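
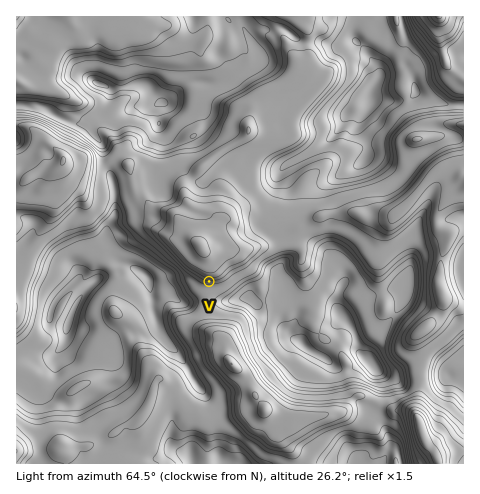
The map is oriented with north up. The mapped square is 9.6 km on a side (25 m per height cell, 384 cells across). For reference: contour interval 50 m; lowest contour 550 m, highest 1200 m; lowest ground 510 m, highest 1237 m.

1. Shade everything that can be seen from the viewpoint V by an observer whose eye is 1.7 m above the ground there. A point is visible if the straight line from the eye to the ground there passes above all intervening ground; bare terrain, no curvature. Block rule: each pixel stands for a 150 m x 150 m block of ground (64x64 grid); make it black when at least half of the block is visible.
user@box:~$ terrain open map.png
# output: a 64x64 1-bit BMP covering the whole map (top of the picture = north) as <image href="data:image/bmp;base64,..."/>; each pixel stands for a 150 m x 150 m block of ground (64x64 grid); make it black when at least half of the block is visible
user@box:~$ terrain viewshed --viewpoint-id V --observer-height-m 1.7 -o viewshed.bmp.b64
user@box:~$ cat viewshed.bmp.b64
<image width="64" height="64" href="data:image/bmp;base64,Qk0+AgAAAAAAAD4AAAAoAAAAQAAAAEAAAAABAAEAAAAAAAACAAATCwAAEwsAAAIAAAAAAAAA////AAAAAADAAGAAAAAAcOGAAAAAAADg4aAwAAAAAMD38DgAAAAAwP/+GAAAAAHA//8YAAAAAcD//4gAAAABwP///AAB+AfA8f+8AAf/D8D44BwAD/+fwPzwGgAD///A//AeAAA//8D/+B4AAH/PwP/4PgAAfw/A/nw4AAD+D8D8PDgAAf4PAPw8YAAB/h8A/DzgAAB+f4D4HeACAH5/gPAB4P8B4P/g8APx/6vg/+D4A+P//+D58PoH4H8f4fj4/g/AOA/x+Pj/D8B4A/H/+P4AAHwAAHD48AAAAAAAAHDgAAAAAAAAOIAAAAAAAAAIAAAAAAAAAAAAAAAAAAAAAAAAAAAAAAAAAAAAAAAAAAAAAAAAAAAAAAAAAAAAAAAAAAAAAAAAAAAAAAAAAAAAAAAAAAAAAAAAAAAAAAAAAAAAAAAAAAAAAAAAAAAAAAAAAAAAAAAAAAAAAAAAAAAAAAAAAAAAAAAAAAAAAAAAAAAAAAAAAAAAAAAAAAAAAAAAAAAAAAAAAAAAAAAAAAAAAAAAAAAAAAAAAAAAAAAAAAAAAAAAAAAAAAAAAAAAAAAAAAAAAAAAAAAAAAAAAAAAAAAAAAAAAAAAAAAAAAAAAAAAAAAAAAAAAAAAAAAAAAAAAAAAAAAAAAAAAAAAAAAAAAAAAAAAAAAAAAAAAAAAAAAAAAAAAAAAAA=="/>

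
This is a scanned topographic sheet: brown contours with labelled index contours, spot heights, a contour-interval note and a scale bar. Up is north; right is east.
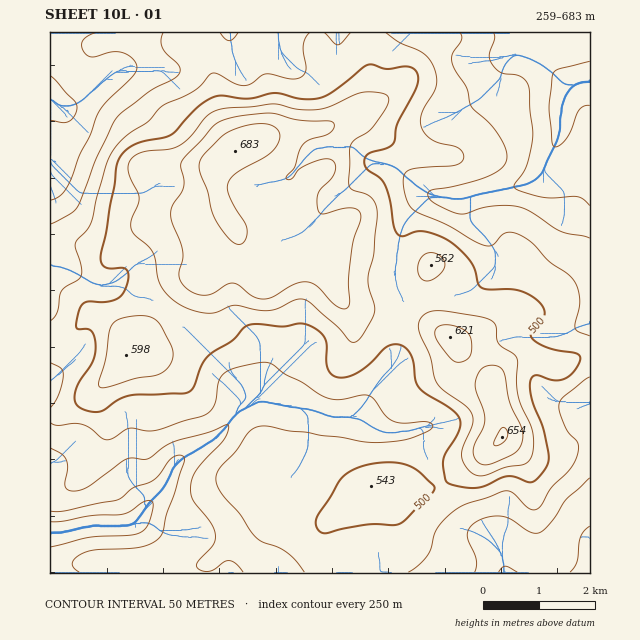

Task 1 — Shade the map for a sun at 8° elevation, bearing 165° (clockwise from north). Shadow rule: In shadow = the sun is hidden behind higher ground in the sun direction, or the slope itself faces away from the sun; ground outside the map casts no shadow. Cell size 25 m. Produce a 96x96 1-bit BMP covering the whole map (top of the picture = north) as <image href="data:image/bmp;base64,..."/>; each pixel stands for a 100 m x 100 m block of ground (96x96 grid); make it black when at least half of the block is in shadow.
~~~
<image width="96" height="96" href="data:image/bmp;base64,Qk2+BAAAAAAAAD4AAAAoAAAAYAAAAGAAAAABAAEAAAAAAIAEAAATCwAAEwsAAAIAAAAAAAAA////AAAAAAAAAAAAAAAAAAAAAAAAAAAAAAAAAAAAAAAAAAAAAAAAAAAAAADwAAAAAAAAAAAAAAD//8AAAAAAAAAAAAD//8AAAAAAAAAAAAD//8AAAAAAAAAAAAB//8AAAAAAAAAAAAAH/8AAAAAAAAAAAAAAAYAAAAAAAAAAAAAAAAAAAAAAAAAAAAAAAAAAAAAAAAAAAAAAAAAAAAAAAAAAAAAAAAAAAAAAAAAAAAAAAAAAAAAAAAAAAAAAAAAAAAAAAAAAAAAAAAAAAAAAAAAAAAAAAAAAAAAAAAAAAAAAAADgAAAB4AAAAAAAAAD8AAAD/AAAAAAAAAB+AAAB/gAAAAAAAAA/AAAB/AAAAAAAAAAPgAAA+AHgAAAAAAADgAAAAAP4AAAAAAAAAAAAAAP8AAAAAAAAEAAAAAH8AAAAAAAAHAAAAAD4AAAAAAAAHAAAAAAwAAAAAAAACAAAAAAAAAAAAAAAAAAAAAAAAAAAAAAAAAAAAAAAAAAAAAAAAAAAAAAAAAAAAAAAAAAAAAAAAAAEAAAAAAAAAAAAAAAOAAAAAAAAAAAAAAAHAAAAAAAAAAAAAAAHgAAAAAAAAAAAAAADgAAAAAAAAAAAAAAAAAAAAAAAAAAAACAAAAAAAAAAAAAAAHgAAAAAAAAAAAAAAHwAAAAAAAAAAAAAAB4AAAAAAAAAAAAAAAAAAAAAAAAAAAcAAAAAHwAAAAAAAB/gAAAAHwAAAAAAAB/wAAAAHwAAAAAAAB/wAAAAHgAAAAAAAB/gAAAAHAAAAAAAAAeAAAAAEAAAAAAAAAAAAAAAAAAAAAAAAAAAAAAAAAAAAAAAAAAAAAAAAAAAAAAAAAAAAAAAAAAAAAAAAAAAAAAAAAAAAAAAAAAAAAAAAAAAAAAAAAAAAAAAAAAAAAAAAAAAAAAAAAAAAAAAAAAAAAAAAAAAAAAAAAAAAAAAAAAAAAAAAB8AAAAAAAAAAAAAAB8AAAAAAAAAAAAAAD8AAABwAAAAAAAAAH+AAABwAAAAAAAAAH/AAABwAAAAAAAYAH9/4ABgAAAAAAAeAH4//AAAAAAAAAAPADgf/AAAAAAAAAAGAAAH/AAAAAAAAAAAAAAAAAAAAAAAAAAAAAAAAAAAAAAAAAAAAAAAAAAAAAAAAAAAAAAAAAAAcAAAAAAAAAAAAAAAfwAAAAAAAAAAAAAA///4AAAAAAAAAAAA///8AAAAAAAAAAAA///8AAAAAAAAAAAA////AAAAAAAAAAAAf///4AAAAAAAAAAAf////gAAAAAAAAAAf/////+AAAAAAAAAf//////gAAAAAAAAf//////wAAAAAAAAf//////4AAAAAAAAf//////8AAAAAAAAf//////+AAAAAAAAf//////+AAAAAAAAP//////+AAAAAAAAP4/////+AAAAAAAAHgf////8AAAAAAAAAAP///wYAwAAAAAAAAD///AAAwAAAAAAAAAf/8AAAAAAAAAAAAAP/AAAAAAAAAAAAAAP+AAAAAAAAAAAAAAH4AAAAAAAAAA="/>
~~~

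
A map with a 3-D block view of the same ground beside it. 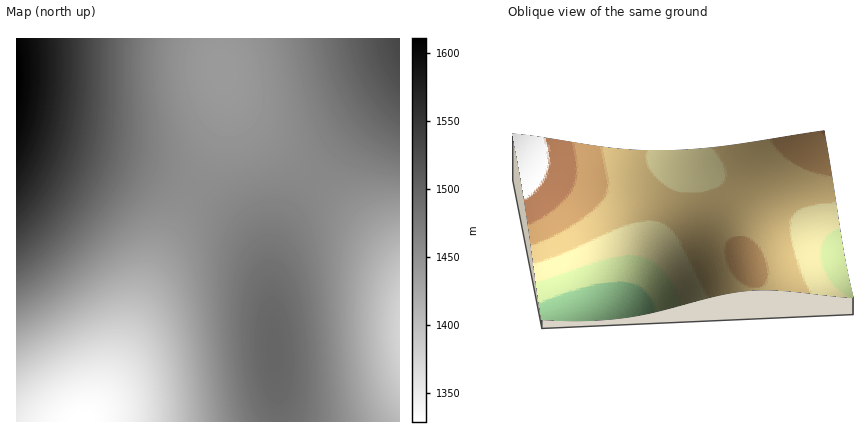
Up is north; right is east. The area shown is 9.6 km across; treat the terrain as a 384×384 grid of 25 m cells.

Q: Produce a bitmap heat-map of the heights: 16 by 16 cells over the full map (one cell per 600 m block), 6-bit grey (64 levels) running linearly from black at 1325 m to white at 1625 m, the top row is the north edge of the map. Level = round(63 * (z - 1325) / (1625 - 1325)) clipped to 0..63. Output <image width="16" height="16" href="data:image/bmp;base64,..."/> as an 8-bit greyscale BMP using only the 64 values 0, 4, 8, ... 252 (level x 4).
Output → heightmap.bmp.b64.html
<image width="16" height="16" href="data:image/bmp;base64,Qk02BQAAAAAAADYEAAAoAAAAEAAAABAAAAABAAgAAAAAAAABAAATCwAAEwsAAAABAAAAAAAAAAAAAAEBAQACAgIAAwMDAAQEBAAFBQUABgYGAAcHBwAICAgACQkJAAoKCgALCwsADAwMAA0NDQAODg4ADw8PABAQEAAREREAEhISABMTEwAUFBQAFRUVABYWFgAXFxcAGBgYABkZGQAaGhoAGxsbABwcHAAdHR0AHh4eAB8fHwAgICAAISEhACIiIgAjIyMAJCQkACUlJQAmJiYAJycnACgoKAApKSkAKioqACsrKwAsLCwALS0tAC4uLgAvLy8AMDAwADExMQAyMjIAMzMzADQ0NAA1NTUANjY2ADc3NwA4ODgAOTk5ADo6OgA7OzsAPDw8AD09PQA+Pj4APz8/AEBAQABBQUEAQkJCAENDQwBEREQARUVFAEZGRgBHR0cASEhIAElJSQBKSkoAS0tLAExMTABNTU0ATk5OAE9PTwBQUFAAUVFRAFJSUgBTU1MAVFRUAFVVVQBWVlYAV1dXAFhYWABZWVkAWlpaAFtbWwBcXFwAXV1dAF5eXgBfX18AYGBgAGFhYQBiYmIAY2NjAGRkZABlZWUAZmZmAGdnZwBoaGgAaWlpAGpqagBra2sAbGxsAG1tbQBubm4Ab29vAHBwcABxcXEAcnJyAHNzcwB0dHQAdXV1AHZ2dgB3d3cAeHh4AHl5eQB6enoAe3t7AHx8fAB9fX0Afn5+AH9/fwCAgIAAgYGBAIKCggCDg4MAhISEAIWFhQCGhoYAh4eHAIiIiACJiYkAioqKAIuLiwCMjIwAjY2NAI6OjgCPj48AkJCQAJGRkQCSkpIAk5OTAJSUlACVlZUAlpaWAJeXlwCYmJgAmZmZAJqamgCbm5sAnJycAJ2dnQCenp4An5+fAKCgoAChoaEAoqKiAKOjowCkpKQApaWlAKampgCnp6cAqKioAKmpqQCqqqoAq6urAKysrACtra0Arq6uAK+vrwCwsLAAsbGxALKysgCzs7MAtLS0ALW1tQC2trYAt7e3ALi4uAC5ubkAurq6ALu7uwC8vLwAvb29AL6+vgC/v78AwMDAAMHBwQDCwsIAw8PDAMTExADFxcUAxsbGAMfHxwDIyMgAycnJAMrKygDLy8sAzMzMAM3NzQDOzs4Az8/PANDQ0ADR0dEA0tLSANPT0wDU1NQA1dXVANbW1gDX19cA2NjYANnZ2QDa2toA29vbANzc3ADd3d0A3t7eAN/f3wDg4OAA4eHhAOLi4gDj4+MA5OTkAOXl5QDm5uYA5+fnAOjo6ADp6ekA6urqAOvr6wDs7OwA7e3tAO7u7gDv7+8A8PDwAPHx8QDy8vIA8/PzAPT09AD19fUA9vb2APf39wD4+PgA+fn5APr6+gD7+/sA/Pz8AP39/QD+/v4A////ABQMBAgQHDRQaICMjIBsWEggFBAMFCA4VGyEkIyAbFQ8NCgcGBwoPFhwhJCMgGhQOEw8MCgoMERcdIiQjHxoTDRkVEg8ODxMYHSIkIx8ZEw0fGxcUEhIVGR4hIyIeGRQPJSEcGRYVFxodICIhHhoVESolIR0aGBkbHR8gHx0aFxMuKiUgHRsaGx0eHx4dGxkXMi0oIyAdHBscHR0dHBwbGjUwKyYhHhwbGxscHBwdHR43Mi0nIx8cGxoaGxwdHiAhOTMuKCMfHBoZGRocHiAiJDo0LigjHhsZGRkaHB4hJCc6NS8pIx4bGRgZGhwfIyYpOjUvKSMeGxkZGRsdICMnKg="/>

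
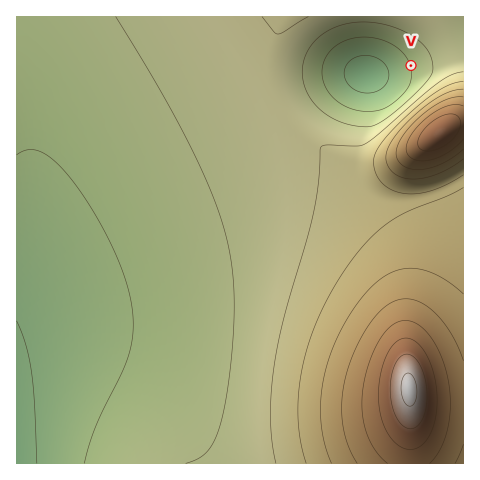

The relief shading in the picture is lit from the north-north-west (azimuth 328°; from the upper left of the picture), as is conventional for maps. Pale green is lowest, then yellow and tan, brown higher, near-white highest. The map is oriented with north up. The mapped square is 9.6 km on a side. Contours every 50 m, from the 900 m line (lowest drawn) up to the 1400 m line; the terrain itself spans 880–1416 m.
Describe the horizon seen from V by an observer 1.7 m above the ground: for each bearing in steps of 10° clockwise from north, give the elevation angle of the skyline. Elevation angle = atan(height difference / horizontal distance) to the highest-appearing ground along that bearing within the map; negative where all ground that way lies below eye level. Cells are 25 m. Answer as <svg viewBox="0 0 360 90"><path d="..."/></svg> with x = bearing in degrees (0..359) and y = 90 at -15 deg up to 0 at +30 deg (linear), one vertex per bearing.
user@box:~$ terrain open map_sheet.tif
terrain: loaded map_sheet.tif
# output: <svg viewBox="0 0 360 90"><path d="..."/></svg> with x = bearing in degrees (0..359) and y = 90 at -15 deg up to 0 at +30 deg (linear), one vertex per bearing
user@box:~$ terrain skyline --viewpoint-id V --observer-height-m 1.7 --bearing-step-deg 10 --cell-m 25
<svg viewBox="0 0 360 90"><path d="M0 51l10 0 10-1 10 0 10-1 10 0 10-1 10 0 10 0 10 0 10 1 10-5 10-5 10-5 10-3 10-2 10 1 10 3 10 4 10 7 10 6 10 4 10 1 10 1 10 0 10 0 10 1 10 0 10-1 10 0 10-1 10 0 10 0 10-1 10-2 10-1"/></svg>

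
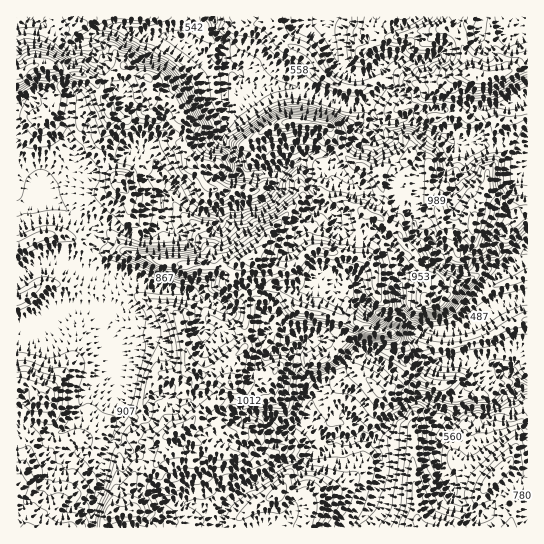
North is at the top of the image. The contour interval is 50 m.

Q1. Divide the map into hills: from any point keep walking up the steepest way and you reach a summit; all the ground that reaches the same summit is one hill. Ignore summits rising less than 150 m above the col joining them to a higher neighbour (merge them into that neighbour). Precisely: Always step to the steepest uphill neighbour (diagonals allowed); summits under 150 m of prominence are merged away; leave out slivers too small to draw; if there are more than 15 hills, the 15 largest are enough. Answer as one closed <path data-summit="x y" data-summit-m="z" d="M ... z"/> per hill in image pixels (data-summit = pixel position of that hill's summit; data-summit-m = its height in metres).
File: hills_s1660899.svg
<path data-summit="254 259" data-summit-m="1396" d="M375 117l-2 8 3 6-5 8-9 5-12 0-17 12-7 0-9-4-8 0-6 3-6 6-17 9-3 16-8 10-11 7-31 6-8 4-16 2-16-10-17-18-7 8 0 23-14 18-7 1-9-2-34-18-8 3-9-1-29-18-26 3-9 4-2 2 0 215 17-1 17 11 12-3 15-14 10-28 19-14 9-11 2 9-1 19 7 24-11 21 29 20 6 16 16 23 7 4 31 6 19 18 1 3 134 0 17-25 11-33-2-13-8-18 14-12 6-10 8-4 14-14 8-2-21-22-17-12-12-6-24-20-14-1-9 4-17-1-14 12-6-4-2-14-12-34 12-12 11 4 13-3 11-15 8 3 5 5 14-5 4 1 6 8 2 13 17 15 15 6 12 1 12 12 33-1 14-4 5 30 6 2-33 2-5 5-8 27 0 6 5 4 21 8 16-4 18 1 8-3 10-10 12-7 8-1 1-240-18-6-8 0-7 4-12 0-8-2-18 1-8-7-43-18-15 4z"/><path data-summit="18 74" data-summit-m="1326" d="M30 16l-4 5-10 4 1 184 10-5 22-3-1-12 15-8 11-9 15 0 16-9 14-4 15-10 9 0 4 3 9 10 12 23 19 20 16 10 16-2 8-4 31-6 11-7 8-10 3-8-1-9-16 6-24-2-3-15-15-20 7-19 0-12-4-18 1-26-3-4-17-4-24-16-38-4-22-8-19 0-12 8-20 8-23-16-14-7z"/><path data-summit="423 527" data-summit-m="916" d="M527 387l-8 1-12 7-10 10-8 3-18-1-16 4-13-4-17-10-7 0-8 6-9 10-8 4-6 10-14 12 8 18 2 13-11 33-16 24 171 1z"/><path data-summit="474 75" data-summit-m="1146" d="M527 16l-110 0-3 4-15 5-12 0-10-9-5 17-3 4-8 4 8 5 10 16-2 7 4 4 3 13-7 9-16 8 5 2 11 14 14 4 15-4 43 18 8 7 18-1 8 2 12 0 7-4 8 0 17 6z"/><path data-summit="29 527" data-summit-m="1211" d="M115 365l-9 11-19 14-10 28-15 14-12 3-17-11-14 0-3 2 1 102 75-1 0-17 3-5 0-8 8-19 2-25 18-36-7-24 1-19z"/><path data-summit="290 122" data-summit-m="1132" d="M227 65l-3 6 0 18 4 18 0 12-7 19 15 20 3 5 0 10 3 2 29-2 26-12 12-9 24 4 17-12 12 0 13-9 0-17-4-8-8-6-18 0-47-17-40-2-15-8-8-9z"/><path data-summit="369 329" data-summit-m="1330" d="M325 273l-5 2-9 13-13 3-11-4-12 12 12 34 1 12 5 6 2 0 14-12 17 1 9-4 14 1 24 20 12 6 17 12 24 24 3-1 8-32 5-5 33-2-6-2-6-30-13 4-33 1-12-12-12-1-15-6-17-15-2-13-6-8-4-1-14 5z"/><path data-summit="121 178" data-summit-m="1076" d="M143 149l-13 2-11 8-14 4-16 9-15 0-11 9-15 8 1 12 33 18 9 1 8-3 34 18 9 2 7-1 14-18 0-23 6-9-9-13-4-11z"/><path data-summit="111 511" data-summit-m="1248" d="M113 439l-8 14-2 25-8 19 0 8-3 5 1 18 127-1 0-2-19-18-31-6-7-4-16-23-6-16z"/>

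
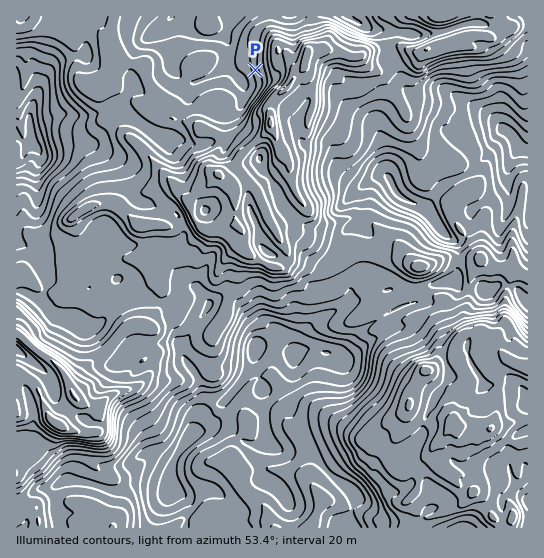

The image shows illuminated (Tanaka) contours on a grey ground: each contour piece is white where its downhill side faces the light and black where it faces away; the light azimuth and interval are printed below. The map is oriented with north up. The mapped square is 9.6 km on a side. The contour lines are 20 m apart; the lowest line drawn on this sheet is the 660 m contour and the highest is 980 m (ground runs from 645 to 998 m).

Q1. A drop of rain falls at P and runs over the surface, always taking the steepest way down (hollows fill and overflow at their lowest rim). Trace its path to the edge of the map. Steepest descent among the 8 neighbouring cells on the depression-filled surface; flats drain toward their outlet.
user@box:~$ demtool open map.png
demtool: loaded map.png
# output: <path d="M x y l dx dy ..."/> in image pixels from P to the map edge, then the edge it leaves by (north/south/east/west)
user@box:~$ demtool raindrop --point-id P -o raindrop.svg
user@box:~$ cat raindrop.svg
<path d="M255 70l-6 0-7 7 0 1-4 0-11-11 0-37 2-1 0-7 2-5"/>
exit: north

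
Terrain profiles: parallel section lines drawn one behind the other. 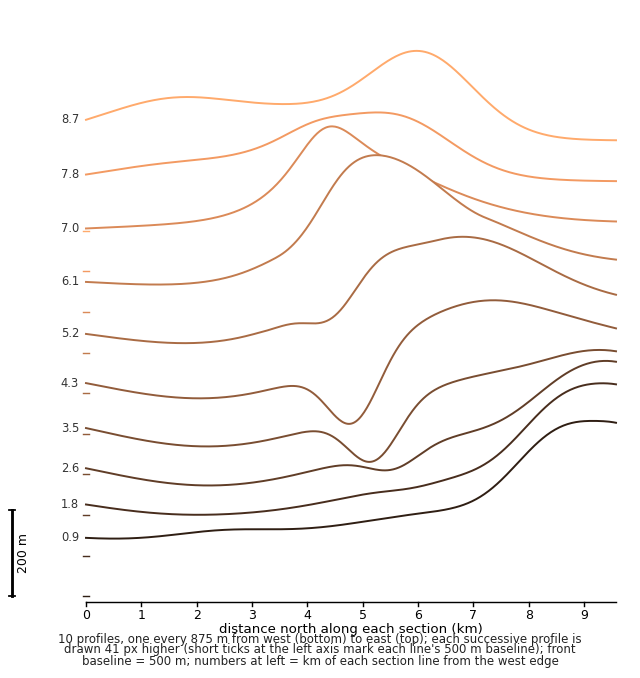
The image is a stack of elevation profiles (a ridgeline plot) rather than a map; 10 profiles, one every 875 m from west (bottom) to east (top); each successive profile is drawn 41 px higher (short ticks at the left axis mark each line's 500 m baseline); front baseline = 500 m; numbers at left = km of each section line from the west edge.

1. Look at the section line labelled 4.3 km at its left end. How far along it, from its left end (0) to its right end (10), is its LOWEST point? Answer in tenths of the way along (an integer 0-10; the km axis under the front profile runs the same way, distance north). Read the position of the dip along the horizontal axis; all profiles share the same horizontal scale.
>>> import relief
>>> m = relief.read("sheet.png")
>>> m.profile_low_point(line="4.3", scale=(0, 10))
5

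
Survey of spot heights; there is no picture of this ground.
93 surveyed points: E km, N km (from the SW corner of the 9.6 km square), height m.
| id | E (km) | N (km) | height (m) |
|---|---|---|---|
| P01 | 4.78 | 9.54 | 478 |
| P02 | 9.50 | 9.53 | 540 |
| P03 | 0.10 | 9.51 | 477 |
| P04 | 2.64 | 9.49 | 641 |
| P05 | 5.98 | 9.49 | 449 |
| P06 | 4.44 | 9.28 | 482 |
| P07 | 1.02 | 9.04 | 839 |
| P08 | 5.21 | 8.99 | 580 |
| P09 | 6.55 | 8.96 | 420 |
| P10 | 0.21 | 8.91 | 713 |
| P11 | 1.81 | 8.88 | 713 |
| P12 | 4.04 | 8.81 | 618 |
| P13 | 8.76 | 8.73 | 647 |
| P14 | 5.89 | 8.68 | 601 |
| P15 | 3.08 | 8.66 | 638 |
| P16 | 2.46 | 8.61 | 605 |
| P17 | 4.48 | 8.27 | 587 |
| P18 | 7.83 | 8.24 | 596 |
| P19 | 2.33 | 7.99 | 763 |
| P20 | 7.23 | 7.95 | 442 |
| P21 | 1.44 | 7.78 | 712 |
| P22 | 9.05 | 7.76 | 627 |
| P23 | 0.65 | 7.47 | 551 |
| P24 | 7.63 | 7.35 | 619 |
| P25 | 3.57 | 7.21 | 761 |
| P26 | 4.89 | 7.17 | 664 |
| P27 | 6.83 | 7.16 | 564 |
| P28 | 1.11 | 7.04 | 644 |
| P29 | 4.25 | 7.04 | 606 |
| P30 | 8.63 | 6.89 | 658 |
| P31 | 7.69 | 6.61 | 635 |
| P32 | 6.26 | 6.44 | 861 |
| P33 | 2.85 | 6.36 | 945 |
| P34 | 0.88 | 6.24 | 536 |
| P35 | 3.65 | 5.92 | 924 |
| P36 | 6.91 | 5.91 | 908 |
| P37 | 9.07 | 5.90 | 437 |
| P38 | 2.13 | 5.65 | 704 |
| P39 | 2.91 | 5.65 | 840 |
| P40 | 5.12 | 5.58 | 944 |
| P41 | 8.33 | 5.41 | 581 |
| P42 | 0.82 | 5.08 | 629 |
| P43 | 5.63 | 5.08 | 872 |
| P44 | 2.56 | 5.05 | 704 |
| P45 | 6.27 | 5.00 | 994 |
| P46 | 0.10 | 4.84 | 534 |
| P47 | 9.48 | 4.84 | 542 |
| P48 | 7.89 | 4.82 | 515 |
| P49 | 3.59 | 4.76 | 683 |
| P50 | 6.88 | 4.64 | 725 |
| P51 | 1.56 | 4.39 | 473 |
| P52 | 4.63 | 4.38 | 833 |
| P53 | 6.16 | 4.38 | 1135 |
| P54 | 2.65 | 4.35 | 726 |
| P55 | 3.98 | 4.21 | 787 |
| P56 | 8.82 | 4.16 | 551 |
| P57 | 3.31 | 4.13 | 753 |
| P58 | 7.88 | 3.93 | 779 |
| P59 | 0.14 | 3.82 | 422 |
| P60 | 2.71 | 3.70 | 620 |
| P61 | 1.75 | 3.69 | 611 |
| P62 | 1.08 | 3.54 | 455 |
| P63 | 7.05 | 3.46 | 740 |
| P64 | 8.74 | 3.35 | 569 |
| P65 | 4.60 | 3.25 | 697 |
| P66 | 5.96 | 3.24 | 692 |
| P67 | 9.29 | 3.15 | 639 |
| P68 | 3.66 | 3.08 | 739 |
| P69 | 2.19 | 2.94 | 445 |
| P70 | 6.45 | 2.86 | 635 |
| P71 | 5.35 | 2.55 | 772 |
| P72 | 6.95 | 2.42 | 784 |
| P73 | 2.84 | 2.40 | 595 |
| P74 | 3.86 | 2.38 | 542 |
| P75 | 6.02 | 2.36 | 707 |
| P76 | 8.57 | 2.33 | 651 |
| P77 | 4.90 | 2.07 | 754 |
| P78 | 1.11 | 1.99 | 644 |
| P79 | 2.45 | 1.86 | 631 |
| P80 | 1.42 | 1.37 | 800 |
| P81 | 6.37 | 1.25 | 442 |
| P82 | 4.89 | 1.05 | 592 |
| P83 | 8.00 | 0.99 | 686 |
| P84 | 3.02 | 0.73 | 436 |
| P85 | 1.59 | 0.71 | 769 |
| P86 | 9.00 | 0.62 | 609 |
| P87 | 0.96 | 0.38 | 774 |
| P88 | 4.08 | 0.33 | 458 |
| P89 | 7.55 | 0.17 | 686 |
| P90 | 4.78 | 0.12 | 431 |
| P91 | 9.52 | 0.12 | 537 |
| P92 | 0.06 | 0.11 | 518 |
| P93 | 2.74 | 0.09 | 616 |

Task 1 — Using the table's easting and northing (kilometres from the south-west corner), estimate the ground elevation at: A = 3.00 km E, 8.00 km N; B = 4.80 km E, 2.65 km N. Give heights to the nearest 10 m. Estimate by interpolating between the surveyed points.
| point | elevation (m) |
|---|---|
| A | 680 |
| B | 740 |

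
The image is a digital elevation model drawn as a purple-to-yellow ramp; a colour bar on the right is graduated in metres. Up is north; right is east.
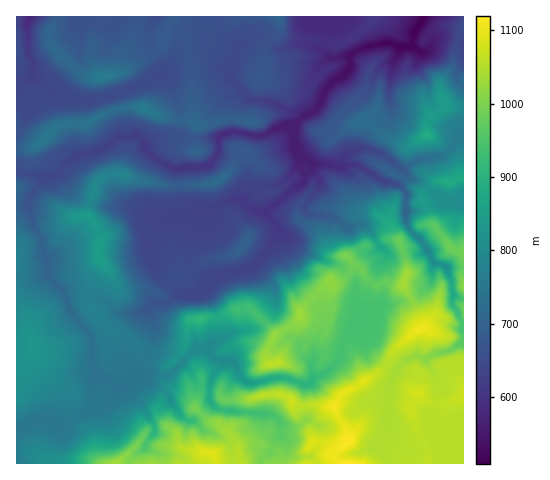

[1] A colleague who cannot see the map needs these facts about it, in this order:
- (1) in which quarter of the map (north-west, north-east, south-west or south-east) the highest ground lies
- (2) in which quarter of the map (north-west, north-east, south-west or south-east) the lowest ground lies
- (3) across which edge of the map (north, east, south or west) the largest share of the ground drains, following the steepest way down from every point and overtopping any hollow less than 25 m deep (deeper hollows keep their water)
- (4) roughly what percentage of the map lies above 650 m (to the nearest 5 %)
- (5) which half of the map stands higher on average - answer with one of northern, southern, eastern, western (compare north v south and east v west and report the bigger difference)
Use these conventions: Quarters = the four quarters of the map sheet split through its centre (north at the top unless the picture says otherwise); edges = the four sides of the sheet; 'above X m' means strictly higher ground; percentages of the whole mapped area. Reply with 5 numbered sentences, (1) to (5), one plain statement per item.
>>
(1) Look to the south-east quarter for the highest ground.
(2) The lowest point lies in the north-east quarter of the map.
(3) Most of the ground drains across the northern edge.
(4) About 80 % of the map lies above 650 m.
(5) On average the southern half of the map is the higher ground.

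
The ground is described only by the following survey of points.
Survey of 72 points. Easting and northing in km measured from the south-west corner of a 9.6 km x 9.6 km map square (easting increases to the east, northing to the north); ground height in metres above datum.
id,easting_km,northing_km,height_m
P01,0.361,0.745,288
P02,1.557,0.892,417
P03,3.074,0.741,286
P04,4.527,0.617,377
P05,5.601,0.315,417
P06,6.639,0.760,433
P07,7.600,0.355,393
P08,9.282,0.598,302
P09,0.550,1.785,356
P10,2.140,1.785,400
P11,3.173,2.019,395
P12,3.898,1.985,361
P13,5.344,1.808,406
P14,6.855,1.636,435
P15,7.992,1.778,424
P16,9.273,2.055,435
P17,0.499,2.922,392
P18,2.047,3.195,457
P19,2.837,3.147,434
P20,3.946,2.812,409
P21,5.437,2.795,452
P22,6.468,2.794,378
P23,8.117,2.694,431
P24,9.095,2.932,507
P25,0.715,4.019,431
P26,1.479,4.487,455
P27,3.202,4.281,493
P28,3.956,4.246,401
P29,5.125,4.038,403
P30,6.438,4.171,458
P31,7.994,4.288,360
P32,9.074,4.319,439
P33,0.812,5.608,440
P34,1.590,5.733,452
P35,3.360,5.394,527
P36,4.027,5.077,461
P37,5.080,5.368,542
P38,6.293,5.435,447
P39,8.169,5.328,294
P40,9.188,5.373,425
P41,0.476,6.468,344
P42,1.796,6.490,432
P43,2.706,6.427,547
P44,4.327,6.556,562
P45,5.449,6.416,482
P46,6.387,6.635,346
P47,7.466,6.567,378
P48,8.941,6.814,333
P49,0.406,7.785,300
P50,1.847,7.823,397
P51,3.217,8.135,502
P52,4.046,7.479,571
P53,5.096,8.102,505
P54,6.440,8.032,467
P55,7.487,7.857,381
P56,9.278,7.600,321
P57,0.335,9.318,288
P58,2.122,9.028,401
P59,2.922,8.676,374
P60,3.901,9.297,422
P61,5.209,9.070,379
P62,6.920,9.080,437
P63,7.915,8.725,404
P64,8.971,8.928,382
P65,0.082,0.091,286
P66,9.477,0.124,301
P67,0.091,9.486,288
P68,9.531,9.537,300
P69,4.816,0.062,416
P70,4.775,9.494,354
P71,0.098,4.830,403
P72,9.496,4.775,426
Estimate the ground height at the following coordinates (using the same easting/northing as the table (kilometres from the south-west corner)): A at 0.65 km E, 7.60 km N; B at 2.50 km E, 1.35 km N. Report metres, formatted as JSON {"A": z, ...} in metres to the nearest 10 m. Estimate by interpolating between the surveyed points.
{"A": 340, "B": 370}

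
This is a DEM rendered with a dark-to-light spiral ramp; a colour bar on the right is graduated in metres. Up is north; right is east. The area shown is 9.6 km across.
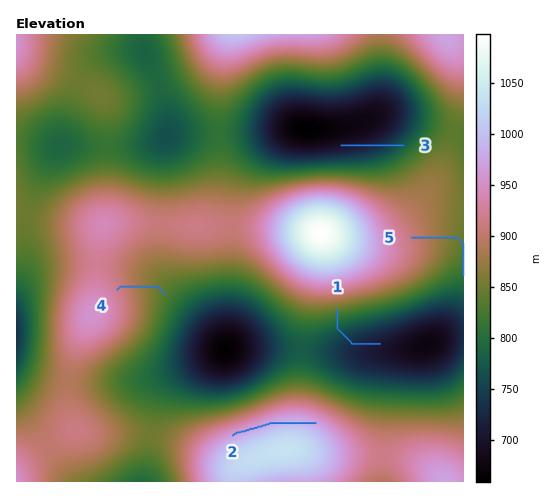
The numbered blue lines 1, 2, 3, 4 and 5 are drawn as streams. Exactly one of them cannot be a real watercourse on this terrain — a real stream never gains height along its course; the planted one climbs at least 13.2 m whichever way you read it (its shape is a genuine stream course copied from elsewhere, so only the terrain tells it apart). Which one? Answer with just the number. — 2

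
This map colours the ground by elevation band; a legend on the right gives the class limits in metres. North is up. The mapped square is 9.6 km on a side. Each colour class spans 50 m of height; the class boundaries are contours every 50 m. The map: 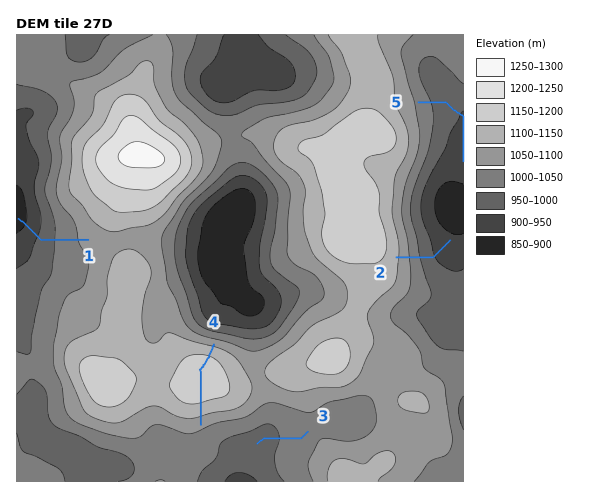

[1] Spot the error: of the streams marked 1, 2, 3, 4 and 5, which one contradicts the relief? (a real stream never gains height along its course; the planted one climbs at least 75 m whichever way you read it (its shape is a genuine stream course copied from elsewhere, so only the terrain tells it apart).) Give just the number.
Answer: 4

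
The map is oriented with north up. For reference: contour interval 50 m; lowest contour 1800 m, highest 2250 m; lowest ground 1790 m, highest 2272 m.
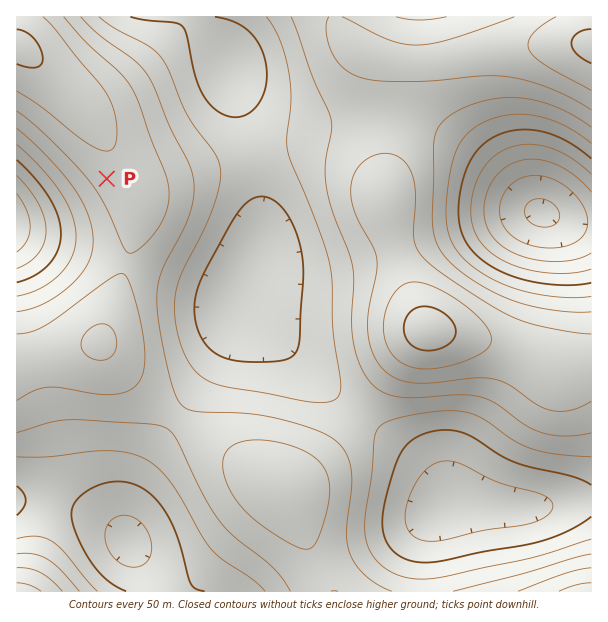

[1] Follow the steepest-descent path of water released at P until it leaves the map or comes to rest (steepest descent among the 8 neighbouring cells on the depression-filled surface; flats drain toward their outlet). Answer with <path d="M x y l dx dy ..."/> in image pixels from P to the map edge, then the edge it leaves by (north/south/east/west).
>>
<path d="M107 179l-33 33-57 0"/>
exit: west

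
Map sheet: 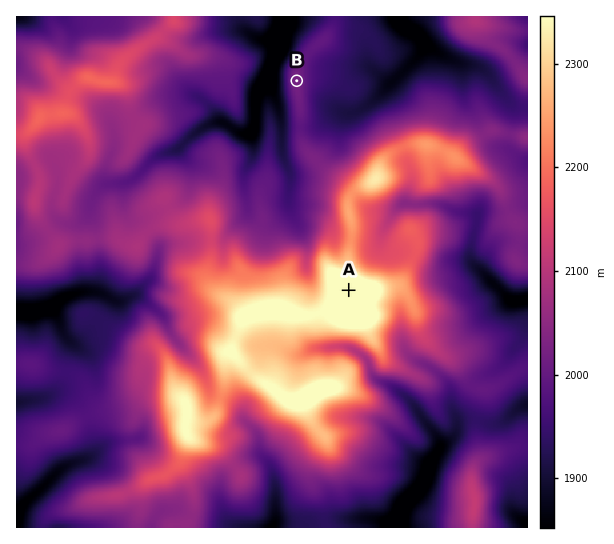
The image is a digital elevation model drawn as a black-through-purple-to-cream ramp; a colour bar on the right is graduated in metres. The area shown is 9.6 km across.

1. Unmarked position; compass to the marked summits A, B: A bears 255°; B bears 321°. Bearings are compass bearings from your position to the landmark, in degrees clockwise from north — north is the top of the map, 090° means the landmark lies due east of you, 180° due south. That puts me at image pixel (445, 264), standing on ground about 1991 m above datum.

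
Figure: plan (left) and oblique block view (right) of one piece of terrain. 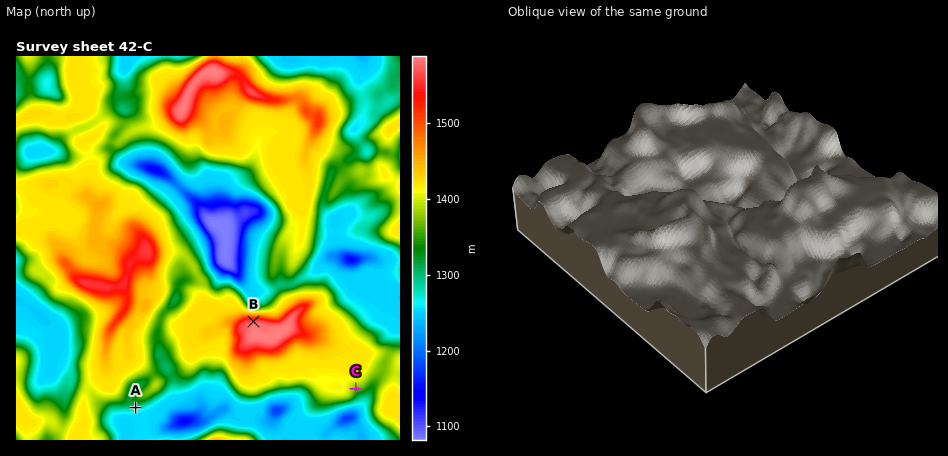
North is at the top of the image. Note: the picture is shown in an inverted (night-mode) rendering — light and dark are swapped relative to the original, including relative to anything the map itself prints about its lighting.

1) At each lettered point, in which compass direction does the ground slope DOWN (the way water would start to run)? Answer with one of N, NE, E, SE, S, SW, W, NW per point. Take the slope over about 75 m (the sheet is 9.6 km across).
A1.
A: S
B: N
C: SE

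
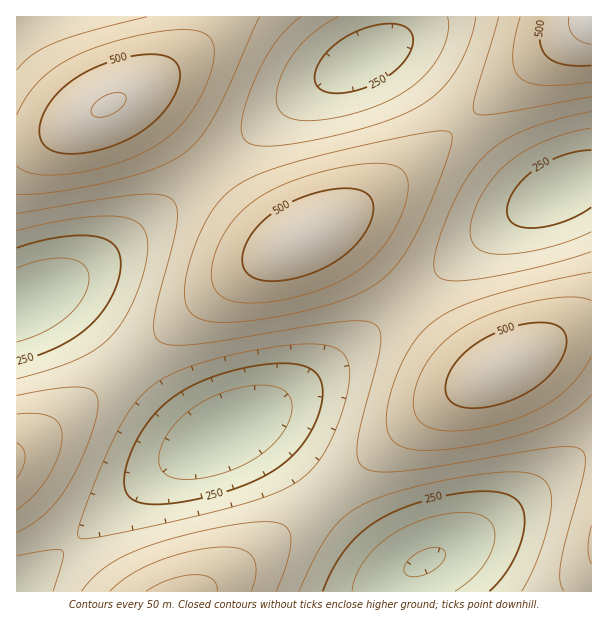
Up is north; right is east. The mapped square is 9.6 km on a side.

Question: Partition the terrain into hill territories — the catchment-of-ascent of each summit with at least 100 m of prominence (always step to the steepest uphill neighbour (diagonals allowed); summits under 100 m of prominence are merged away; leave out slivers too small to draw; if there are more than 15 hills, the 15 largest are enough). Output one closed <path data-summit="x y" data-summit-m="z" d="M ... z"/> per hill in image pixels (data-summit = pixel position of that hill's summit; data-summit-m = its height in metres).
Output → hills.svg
<path data-summit="306 236" data-summit-m="547" d="M390 52l-18 2-69 40-58 45-114 97-56 40-33 18 15 2 14 10 29 29 52 61 39 37 13 6 11-1 66-36 69-52 129-109 31-23 37-21-11-3-15-8-31-31-52-62-31-31z"/><path data-summit="504 366" data-summit-m="541" d="M591 178l-10 2-17 7-58 35-48 36-131 110-46 34-41 23 12 1 15 8 34 34 53 62 27 28 11 7 16 5 51-26 53-34 61-50 19-8z"/><path data-summit="108 105" data-summit-m="554" d="M395 16l-378 0-1 289 7-1 34-18 50-32 46-36 92-79 48-37 51-34 37-19 9-8 4-9z"/><path data-summit="591 17" data-summit-m="580" d="M591 16l-195 0-2 16-4 9-12 10 12 1 17 10 31 31 52 62 31 31 15 8 10 2 27-14 19-5z"/><path data-summit="182 591" data-summit-m="469" d="M252 426l-18 1-28 15-45 28-54 42-91 79 386 1 2-13 4-6 6-4-16-1-17-10-27-28-53-62-34-34z"/><path data-summit="17 461" data-summit-m="459" d="M53 295l-14 0-23 11 1 284 114-97 52-37 31-18-10 1-19-11-33-32-52-61-29-29z"/>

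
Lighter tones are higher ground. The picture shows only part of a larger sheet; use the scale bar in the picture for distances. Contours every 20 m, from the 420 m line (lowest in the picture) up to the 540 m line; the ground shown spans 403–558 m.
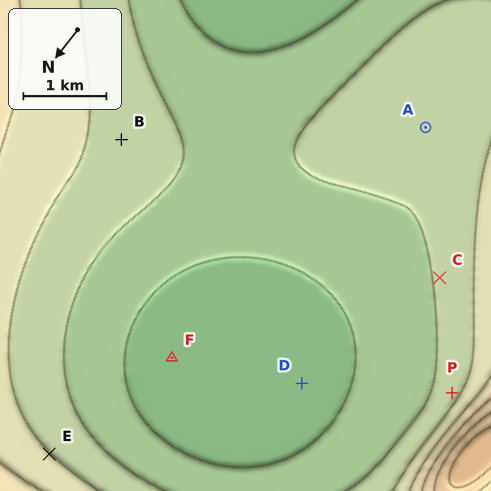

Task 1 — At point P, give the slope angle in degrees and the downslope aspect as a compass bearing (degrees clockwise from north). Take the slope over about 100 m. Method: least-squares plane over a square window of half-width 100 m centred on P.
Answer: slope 4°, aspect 79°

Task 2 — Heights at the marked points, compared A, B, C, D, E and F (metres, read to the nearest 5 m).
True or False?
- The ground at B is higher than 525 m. False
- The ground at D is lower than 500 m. True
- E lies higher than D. True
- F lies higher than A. False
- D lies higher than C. False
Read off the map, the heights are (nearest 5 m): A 450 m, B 450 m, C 445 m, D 410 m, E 460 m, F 410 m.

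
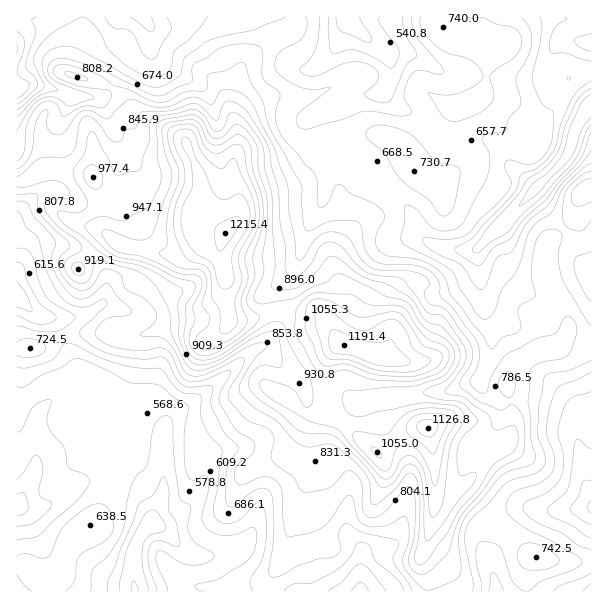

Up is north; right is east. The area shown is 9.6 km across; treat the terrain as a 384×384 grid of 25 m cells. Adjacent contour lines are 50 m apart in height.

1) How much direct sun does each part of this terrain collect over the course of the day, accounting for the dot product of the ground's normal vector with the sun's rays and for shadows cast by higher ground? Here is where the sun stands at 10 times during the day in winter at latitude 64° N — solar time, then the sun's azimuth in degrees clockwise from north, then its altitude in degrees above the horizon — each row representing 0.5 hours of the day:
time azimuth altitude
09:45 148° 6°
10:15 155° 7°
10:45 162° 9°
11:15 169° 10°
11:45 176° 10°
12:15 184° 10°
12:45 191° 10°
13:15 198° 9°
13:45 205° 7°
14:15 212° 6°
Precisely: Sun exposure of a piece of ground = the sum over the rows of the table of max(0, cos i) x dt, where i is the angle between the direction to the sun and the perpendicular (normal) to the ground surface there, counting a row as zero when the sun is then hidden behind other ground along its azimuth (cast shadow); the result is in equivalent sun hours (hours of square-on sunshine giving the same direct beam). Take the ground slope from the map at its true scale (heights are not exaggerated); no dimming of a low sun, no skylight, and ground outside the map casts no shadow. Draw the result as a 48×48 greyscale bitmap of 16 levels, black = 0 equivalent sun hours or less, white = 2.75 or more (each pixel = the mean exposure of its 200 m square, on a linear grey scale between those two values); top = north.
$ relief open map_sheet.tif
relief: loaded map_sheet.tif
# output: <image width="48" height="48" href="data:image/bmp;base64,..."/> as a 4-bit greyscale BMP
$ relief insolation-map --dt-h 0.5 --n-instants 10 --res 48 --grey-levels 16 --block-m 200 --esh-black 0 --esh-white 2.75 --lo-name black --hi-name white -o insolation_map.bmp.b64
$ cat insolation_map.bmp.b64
<image width="48" height="48" href="data:image/bmp;base64,Qk32BAAAAAAAAHYAAAAoAAAAMAAAADAAAAABAAQAAAAAAIAEAAATCwAAEwsAABAAAAAAAAAAAAAAABEREQAiIiIAMzMzAERERABVVVUAZmZmAHd3dwCIiIgAmZmZAKqqqgC7u7sAzMzMAN3d3QDu7u4A////AGZmZUREZmVERFVnd3iYdmeId3VFZ3eIiVQ0VFZlZ2IAERE3mIiYiIq7l2QkZoq7qjIjRndlVTABEREkd3eZiIZYl1M2ZXhlRQAjV4iGMgBGZTIzVnZVdkMjh0NGUxAAAAASRneIIANniXQ0VmZEm6czeWRWYwAAAAABE0RXQRRGipZUVmd3rKdEeIdlQQAAAAAAABI1ZnYzWIdUVmZnepdUZ5uVIQAAADRCEAE1iEZjNXh1RWZnVphVVnzIZVVVRGRVQhJFd1V1NIqXVVZnVat2ZUe6iaqHVYQ1VVVVZVVlRGipdlZnecuXZUNqu7qWVmZEVWVVVVVVQhJndlVXvai6dkI4zKhlVVZURVVERVRFUhE0VmVr2ka6hlMlqmMjRlZlVUQ0RFRFd3ZEaJm7cQSrl3ZBJUIjRVVVVURERVRFZ4iHmqy1AAJXZ5lzAUREVVVERUREVWQ1d3iaqGdSABAAAUQiATRVVVZDMzRFVXdUaIm7lDMzMhAAAAAAEjVVZXdkMiNVZovIM2mWMkVFVlQQAAABVUVXd3d3VEVneIv/gRMgAld3nO7ZUyABMzRomJqpdnmqqonf+SAAJYrN7//t64YwAleaqquoic3dy6nP/5IBV3nv6WQhJWVBAUiHeCI1m7uqq7mJv/lEaHZlIAIgABEhEAEkVAABRVVERnUxSt/ZZnUQABIgAAABEBETUwAAEAEAEkQyNVabdEMAAAAAAAABEzMzIgA4qTAUVmVGZCATMjEAAAAAAAERIyIyERWJvKaJh1MSZmMAAAAAAAAAAAERISNCEndpzahmdnhTWHhQAAAAAAAAEiERIjVSImVpqHmZq+/qZTRTAAAAAAAAABEBEjRDM4ZkEW7//7m9hDMzEAAAAAAAAAABESNDRpdBAp3IUzaHZodTIAAAAAAAABEAASNFeHZom6YQAUdkRpljEAAAAAAAJGdQABEkZlislSAAEkVEMmhjEQAAAAABNVV0AAAEZniUAAACEjNDIRRDIQAAABEiNFVpQAAEd8YQAkMiEiIzIRIzIRAAAAEkRERGlAADadtCSIUiIiEkIREjIhEAABJFQ0VEZhABFDiYZlMiMzNDIiEiERERESRUMjVUI1EAAAASEQIiNFZRASMyERIRI0RDISNERpkgABAAESESJGhRABMyERI0VmQyIiIjVmdhACMhIzESJGUhAAERASNFZ2MiI0M0VDNBACMgExEiNCAAAAAREjMzIhERNGZVQyIiAAEyAAASIAAAAAATMzIhEAACRWd2VVMkEAABAAABAAAAAAEjVVQxAABGZDRmZUMlUgAAERIQAAAAAAESMjRlMQFFQREkQzIkmzEXuVIAAAAAAAEQAAAlZjEhECI0RDM0akRDEAAAAAAAABIyIhAAEREQA1VVd2QyIyMQAAAAAAAAABI0VVIAAAIRaHdmeHYgADEAAAAAAAAAAAAUVVQQACVYmHZEVVVAAGMQAAAAAAAAAAACNFQQAlVodlMzISRmZ0MQAAAAAAAAAAEREjQgJUNEMiIhABJGZQ=="/>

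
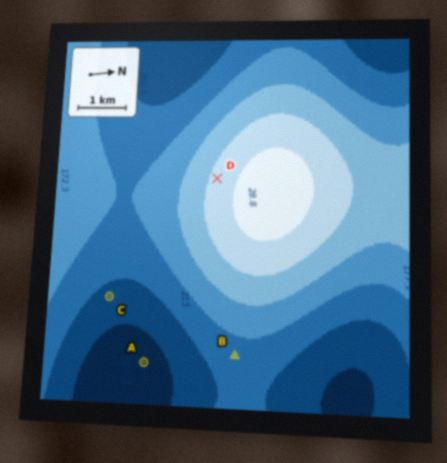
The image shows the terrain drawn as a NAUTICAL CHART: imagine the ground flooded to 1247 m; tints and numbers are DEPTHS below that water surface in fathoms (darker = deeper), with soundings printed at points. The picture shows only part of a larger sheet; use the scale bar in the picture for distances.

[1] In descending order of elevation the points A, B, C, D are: D B C A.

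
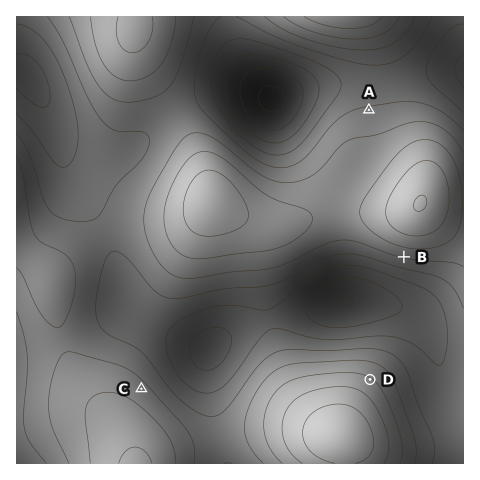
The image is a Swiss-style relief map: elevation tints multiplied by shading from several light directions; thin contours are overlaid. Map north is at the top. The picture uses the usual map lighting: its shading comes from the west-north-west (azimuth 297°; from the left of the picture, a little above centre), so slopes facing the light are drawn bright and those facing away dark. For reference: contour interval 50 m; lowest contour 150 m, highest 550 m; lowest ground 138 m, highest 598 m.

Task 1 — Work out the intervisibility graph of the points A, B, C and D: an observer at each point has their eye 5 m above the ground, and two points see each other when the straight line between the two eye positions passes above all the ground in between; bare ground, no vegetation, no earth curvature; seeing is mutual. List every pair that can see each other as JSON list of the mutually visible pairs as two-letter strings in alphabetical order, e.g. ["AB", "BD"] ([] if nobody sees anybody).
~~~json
["BC", "BD"]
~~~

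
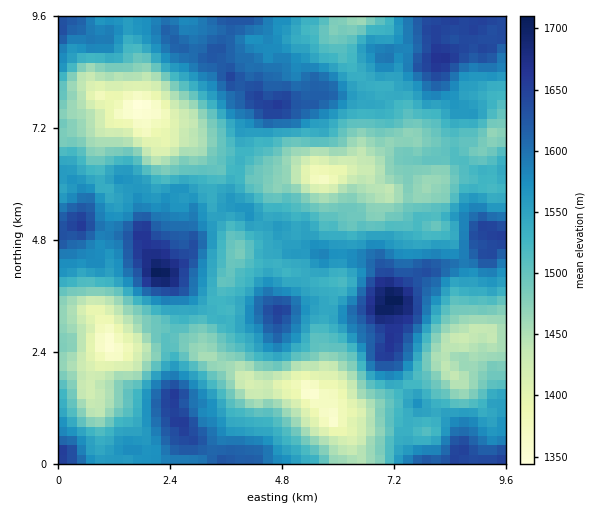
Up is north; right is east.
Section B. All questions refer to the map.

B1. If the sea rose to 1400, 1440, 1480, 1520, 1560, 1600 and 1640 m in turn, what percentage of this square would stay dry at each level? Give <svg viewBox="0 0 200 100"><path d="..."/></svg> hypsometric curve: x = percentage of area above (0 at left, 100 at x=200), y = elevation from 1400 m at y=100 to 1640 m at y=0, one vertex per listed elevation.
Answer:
<svg viewBox="0 0 200 100"><path d="M192 100l-13-17-26-16-33-17-44-17-37-16-27-17"/></svg>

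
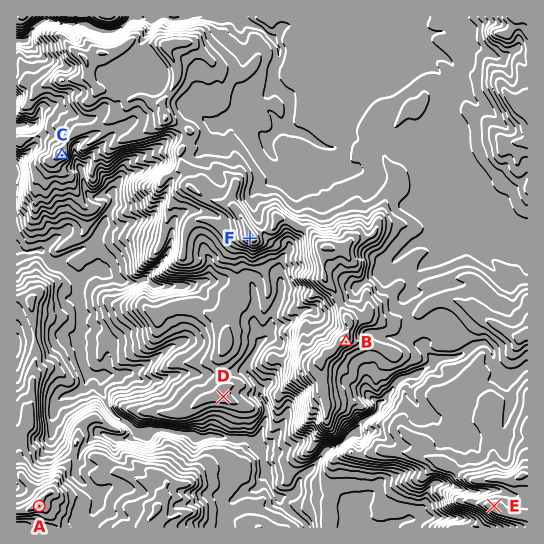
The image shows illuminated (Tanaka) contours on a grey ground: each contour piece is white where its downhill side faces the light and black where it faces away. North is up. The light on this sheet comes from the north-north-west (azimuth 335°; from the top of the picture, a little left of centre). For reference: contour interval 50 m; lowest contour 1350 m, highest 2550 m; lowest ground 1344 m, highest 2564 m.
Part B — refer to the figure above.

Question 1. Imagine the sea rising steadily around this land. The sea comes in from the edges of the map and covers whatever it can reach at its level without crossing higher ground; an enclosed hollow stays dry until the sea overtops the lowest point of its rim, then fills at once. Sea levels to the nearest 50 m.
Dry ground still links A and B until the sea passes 1650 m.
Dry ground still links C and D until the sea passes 1850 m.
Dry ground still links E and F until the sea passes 2200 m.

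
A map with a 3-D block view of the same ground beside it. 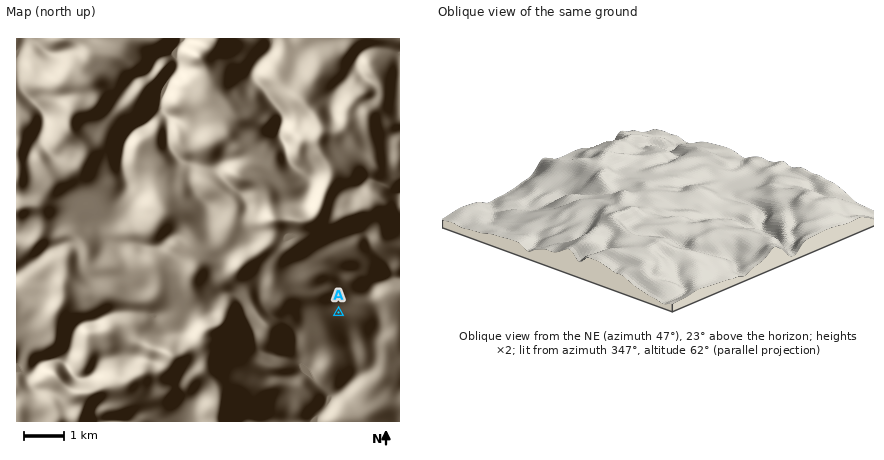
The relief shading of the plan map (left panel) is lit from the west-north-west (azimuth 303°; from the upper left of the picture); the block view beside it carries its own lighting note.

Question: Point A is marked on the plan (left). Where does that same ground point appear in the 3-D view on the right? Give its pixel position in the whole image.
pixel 542 219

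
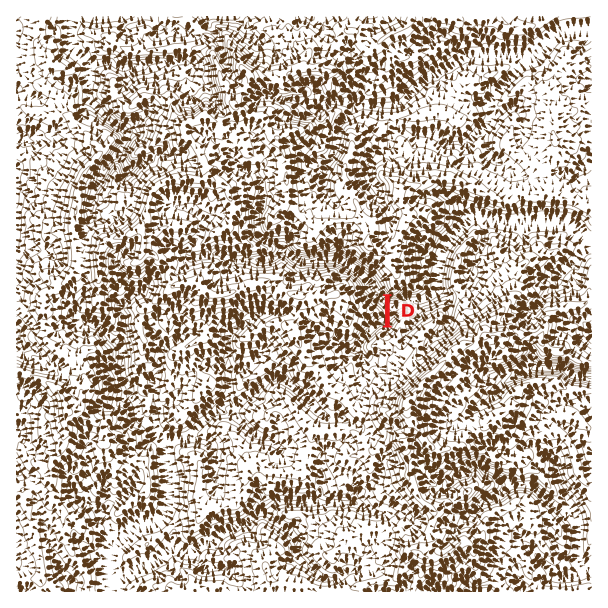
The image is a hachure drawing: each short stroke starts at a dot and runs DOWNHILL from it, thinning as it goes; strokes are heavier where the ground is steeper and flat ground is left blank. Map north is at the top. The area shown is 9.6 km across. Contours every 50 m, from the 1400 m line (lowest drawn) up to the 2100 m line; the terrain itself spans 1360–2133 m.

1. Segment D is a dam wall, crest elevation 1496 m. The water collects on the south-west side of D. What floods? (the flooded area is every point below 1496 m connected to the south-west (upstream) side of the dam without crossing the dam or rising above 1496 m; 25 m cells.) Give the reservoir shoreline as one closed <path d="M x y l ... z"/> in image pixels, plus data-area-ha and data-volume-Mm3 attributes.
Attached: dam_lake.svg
<path d="M339 253l-1 0-2 0-1 0-2 0-1 0-2 0-1 0-2 0-1 0-1 1-1 0-1 0-2 0-1 1 0 1-2 0 0 1-1 1-2 0-1 0-1 0-1 1-1 0-2 0-1 0-2 0-1 0-2 0-1 0-2 0-1 0-2 0-1 0-1 1 1 0 1 0 1 1 1 1 1 0 1 1 1 1 1 0 2 0 1 0 2 0 1 0 2 0 1 0 2 0 1 0 2 0 1 0 2 0 1 0 2 0 1 0 2 0 1 0 2 0 1 0 2 0 1 0 2 0 1 0 1 0 1 1 1 0 1 1 1 0 1 0 1 1 1 1 0 1 1 1 1 0 1 1 1 0 1 1 1 0 1 0 1 1 1 1 1 1 0 1 1 0 1 1 0 1 1 0 1 1 1 1 1 1 0 1 1 0 1 1 0 1 0 1 0 2 0 1 1 1 1 1 0 1 1 1 1 1 0 1 1 0 1 1 0 1 1 0 1 1 1 1 1 1 0 1 1 0 0 2 1 0 0 1 1 1 2 0 1 1 0 1 1 0 1 1 0 1 1 0 1 1 1 1 1 1 0 1 0 2-1 0-2 0-1 1 0 1-2 0 0 1-1 1-2 0-1 0 0 2-1 1 0 2-1 1-1 1-1 1-1 0-1 1 0 1-1 1-1 1-1 1-1 1-1 0-1 1 0 1-1 1 0 1-1 1 0 1 0 1-1 1-1 1-1 1-1 0 0 2-1 1-1 1 0 1-1 1-1 0 1 1 1 1 2 0 0 1 1 1 2 0 1-1 0-1 0-2 0-1 0-1 1-1 0-1 1-1 0-1 1 0 1-1 0-2 1-1 1 0 1 0 1-1 0-1 1 0 1-1 1-1 1-1 0-1 2 0 1-1 1-1 1 0 1-1 0-1 1-1 1-1 1-1 2 0 1 0 1-1 0-1 0-2 0-1 0-2 0-1 0-2 0-1 0-2 0-1 0-2 0-1 0-2 0-1 0-2 0-1 0-2 0-1 0-2 0-1 0-2 0-1-1-1 0-1-1-1-1 0-1-1-1-1-1-1 0-2-1-1 0-2-1 0-1-1-1-1-1-1 0-1 0-1-1-1-1 0 0-1-1-1-2 0-1-1 0-1-1 0-1-1 0-1-1 0-1-1-1-1-1-1 0-1-2 0-1-1-1-1-1 0-1-1 0-1-2 0 0-1-1-1-1 0-1-1-1 0-1-1-1 0-1 0-1-1-1-1-1 0-1-1-1-1-1 0-1 0-1-1z" data-area-ha="40" data-volume-Mm3="18.55"/>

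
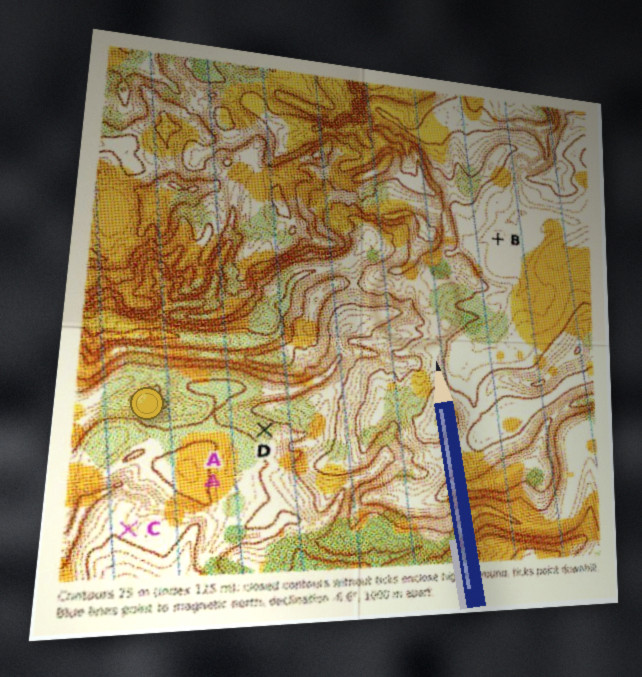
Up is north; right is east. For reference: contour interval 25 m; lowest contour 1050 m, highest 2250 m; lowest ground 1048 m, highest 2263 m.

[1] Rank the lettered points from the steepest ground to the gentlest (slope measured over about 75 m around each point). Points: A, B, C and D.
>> D A C B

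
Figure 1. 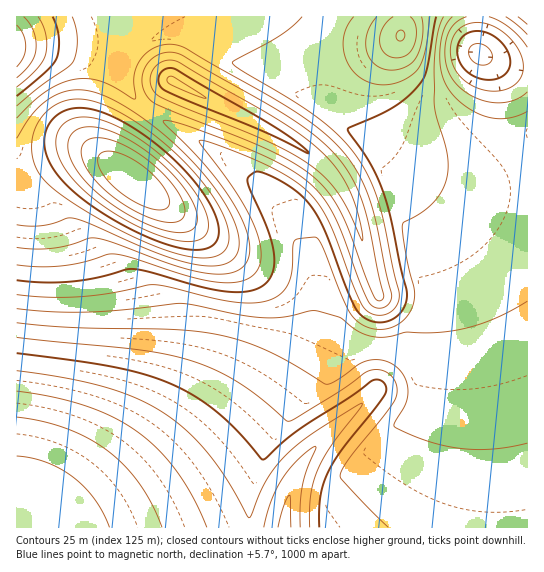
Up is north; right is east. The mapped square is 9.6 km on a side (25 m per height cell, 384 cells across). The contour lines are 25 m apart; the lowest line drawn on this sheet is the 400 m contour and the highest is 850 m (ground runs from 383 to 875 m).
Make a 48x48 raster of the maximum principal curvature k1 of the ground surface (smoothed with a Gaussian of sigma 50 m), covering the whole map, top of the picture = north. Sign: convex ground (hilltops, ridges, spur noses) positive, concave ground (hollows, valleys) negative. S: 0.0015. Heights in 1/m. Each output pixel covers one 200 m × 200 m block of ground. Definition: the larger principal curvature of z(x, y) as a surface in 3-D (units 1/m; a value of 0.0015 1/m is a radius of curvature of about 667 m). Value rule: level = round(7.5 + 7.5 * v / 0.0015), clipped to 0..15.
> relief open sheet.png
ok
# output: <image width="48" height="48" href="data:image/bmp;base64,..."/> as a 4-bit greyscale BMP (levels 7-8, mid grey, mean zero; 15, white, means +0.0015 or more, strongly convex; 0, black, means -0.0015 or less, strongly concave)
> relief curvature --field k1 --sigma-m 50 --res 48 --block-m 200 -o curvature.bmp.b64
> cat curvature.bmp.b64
<image width="48" height="48" href="data:image/bmp;base64,Qk32BAAAAAAAAHYAAAAoAAAAMAAAADAAAAABAAQAAAAAAIAEAAATCwAAEwsAABAAAAAAAAAAAAAAABEREQAiIiIAMzMzAERERABVVVUAZmZmAHd3dwCIiIgAmZmZAKqqqgC7u7sAzMzMAN3d3QDu7u4A////AHd3d3d3d3d3eIiJmHiIqIiIiIiIiIiIiHd3d3d3d3d3eIiJmHiIqIiIiIiIiIiIiHd3d3d3d3d3eIiIqHeImYiIiIiIiIiIiHd3d3d3d3d3eIiIqHeIioiIiIiIiIiIiHd3d3d3d3d3iIiIqIeIipiIiIiIiIiIiHd3d3d3d3d3iIiImYd4iKmIiIiIiIiIiHd3d3d3d3d3iIiIiod4iIqYiIiIiIiIiHd3d3d3d3d4iIiIiph3iIipiIiIiIiIiHd3d3d3d3eIiIiIiKiHeIiKmIiIiIiIiHd3d3d3d3iIiIiIiIqHd4iImoiIiIiIiHd3d3d3d4iIiIiIiImod4h3iZiIiIiIiHd3d3d3eIiIiIiIiIiaiIiHeKiIiIiIiHd3d3d3iIiIiIiIiIiJqIiHd5mIiIiIiHd3d3eIiIiIiIiIiIiIioiGd4qIiIiIiHd3d4iIiIiIiIiIiIiIiKh3eKmIiIiIiHd3iIiIiIiIiIiIiIiIiIqYiaiIiIiIiHiIiIiIiIiIiIiIiIiIiIiqqYiIiIiIiIiIiIiIiIiIiIiIiIiIiIiIiIiIiIiIiIiIiIiIiIiIiId3iIiIiIiJmIiIiIiIiIiIiIiIiIiIh3eIiIiIiImZmZiIiIiIiIiIiIiIiIiHd4iIiIiIiIibupiIiIiIiIiIiIiIiId3eIiIiIiIiIiM2piIiIiIiIiIiIiIiHd4iIiIiIiIiIiOqIiIiIiIiIiIiIiIh3eIiImZmIiIiIifiHeIiIiIiIiIiIiIeIiIiJmZmIiIiIi9iHeIiIiIiIiIiIiIiIiImZmZiIiId4jbh3eIiIiIiIiIiIiIiIiJmZmZiIiId4j5iHiIiIiIiIiIiIiIiImZqpmYiIiId4n4iIiIiIiIiIiIiIiIiJmqqpmIiIiHd4zIiIiIiIiIiIiIiIiIiZqqqZiIiIh3eI+YiIiIiIiIiIiIiIiImaqqmYiIiId3eK6IiIiIiIiIiIiIiIiZqqqpmIiIiHd3iPqIiIiIiIiIiIiIiImaqqmYiIiId3d4jOiIiIiIiIiIiIiIiJmqqpmIiIiHd3eIv4iIiIiIiIiIiIiIiZmqqZiIiId3d4iM+YiIiIiIiIiIiIiImZmZmYiIiHd3eIntiIiIiIiIiIiIiIiJmZmZiIiId3eIiN+4iIiIiIiIiIiIiIiJmZmYiIiIiIiIz8iIiIiIiIiIiIiIiIiJmZiIiIiIiInPyYiIiIiIiIiIiImZiIiIiIiIiJiIid/IiIiIiIiIiIiIiZmIiIiIiIiIeJmJ38iIiIiIiIiIiIiImYiIiHiIiIiIeavfyIeIiIiIiIiIiIiZmId3eHiIiIiIiavZd3d4iIiIiIiIiImZh3d3d3iIiIiIiJqod3d4iIiIiIiImZqZdmZ3d3eIiIiIiJmZh3iIiIiIiIiJmaqYdmZ3d3eIiIiIiIiIh4iIiIiIiIiImqqXZmZ3d3eIiIiIiIiIiIiIiIiIiIiImrqYdmZ3d3iIiIiIiIiIiIiIiIiIiIiImaqph3d3eA=="/>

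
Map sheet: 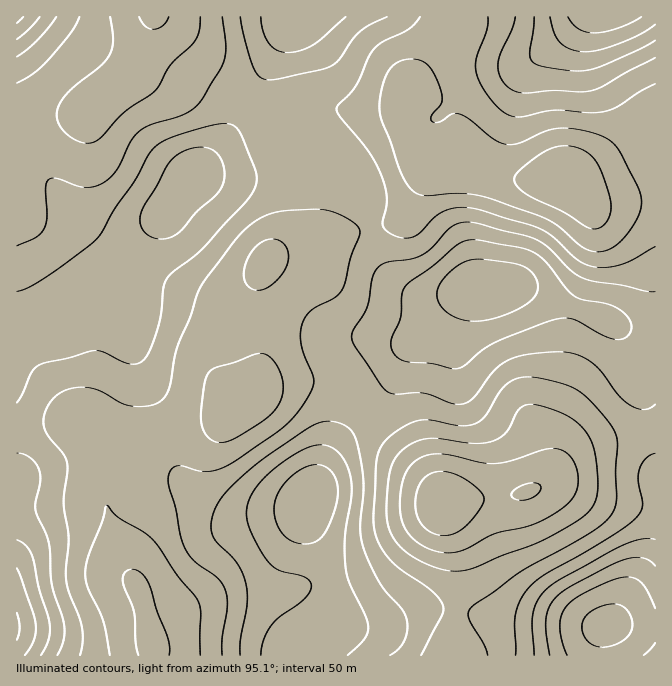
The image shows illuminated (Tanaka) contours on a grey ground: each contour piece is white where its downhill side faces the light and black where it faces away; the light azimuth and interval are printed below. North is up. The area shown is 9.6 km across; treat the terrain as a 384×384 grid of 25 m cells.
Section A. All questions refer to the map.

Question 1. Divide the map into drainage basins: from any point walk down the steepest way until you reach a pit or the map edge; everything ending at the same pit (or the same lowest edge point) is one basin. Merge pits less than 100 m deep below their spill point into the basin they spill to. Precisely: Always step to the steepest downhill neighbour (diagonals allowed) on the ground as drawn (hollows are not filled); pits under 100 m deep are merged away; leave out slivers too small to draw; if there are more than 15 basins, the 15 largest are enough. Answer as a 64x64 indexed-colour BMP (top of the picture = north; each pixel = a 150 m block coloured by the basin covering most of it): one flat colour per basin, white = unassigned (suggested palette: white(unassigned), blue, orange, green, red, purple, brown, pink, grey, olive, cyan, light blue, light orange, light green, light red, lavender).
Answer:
<image width="64" height="64" href="data:image/bmp;base64,Qk12CAAAAAAAAHYAAAAoAAAAQAAAAEAAAAABAAQAAAAAAAAIAAATCwAAEwsAABAAAAAAAAAA////ALR3HwAOf/8ALKAsACgn1gC9Z5QAS1aMAMJ34wB/f38AIr28AM++FwDox64AeLv/AIrfmACWmP8A1bDFABEREREREREREREREREREiIiIiIiIiIiIiIiIiIiIiIiERERERERERERERERERERIiIiIiIiIiIiIiIiIiIiIiIRERERERERERERERERERESIiIiIiIiIiIiIiIiIiIiIhEREREREREREREREREREREiIiIiIiIiIiIiIiIiIiIiERERERERERERERERERERESIiIiIiIiIiIiIiIiIiIiIRERERERERERERERERERERIiIiIiIiIiIiIiIiIiIiIhEREREREREREREREREREREiIiIiIiIiIiIiIiIiIiIiERERERERERERERERERERESIiIiIiIiIiIiIiIiIiIiIRERERERERERERERERERESIiIiIiIiIiIiIiIiIiIiIhERERERERERERERERERERIiIiIiIiIiIiIiIiIiIiIiERERERERERERERERERERIiIiIiIiIiIiIiIiIiIiIiIREREREREREREREREREREiIiIiIiIiIiIiIiIiIiIiIhEREREREREREREREREREiIiIiIiIiIiIiIiIiIiIiIiERERERERERERERERERESIiIiIiIiIiIiIiIiIiIiIiIRERERERERERERERERERIiIiIiIiIiIiIiIiIiIiIiIhEREREREREREREREREREiIiIiIiIiIiIiIiIiIiIiIiERERERERERERERERERERIiIiIiIiIiIiIiIiIiIiIiIREREREREREREREREREREiIiIiIiIiIiIiIiIiIiIiIhERERERERERERERERERERIiIiIiIiIiIiIiIiIiIiIiEREREREREREREREREREREiIiIiIiIiIiIiIiIiIiIiIRERERERERERERERERERERIiIiIiIiIiIiIiIiIiIiIhEREREREREREREREREREREiIiIiIiIiIiIiIiIiIiIiERERERERERERERERERERERIiIiIiIiIiIiIiIiIiIiIRERERERERERERERERERERERIiIiIiIiIiIiIiIiIiIhERERERERERERERERERERERESIiIiIiIiIiIiIiIiIiEREREREREREREREREREREREREiIiIiIiIiIiIiIiIiIRERERERERERERERERERERERESIiIiIiIiIiIiIiIiIhEREREREREREREREREREREREREiIiIiIiIiIiIiIiIiERERERERERERERERERERERERESIiIiIiIiIiIiIiIiIREREREREREREREREREREREREREiIiIiIiIiIiIiIiIhERERERERERERERERERERERERESIiIiIiIiIiIiIiIiEREREREREREREREREREREREREREiIiIiIiIiIiIiIiIRERERERERERERERERERERERERERIiIiIiIiIiIiIiIkQRERERERERERERERERERERERERESIiIiIiIiIiIzMzREQREREREREREREREREREREREREREiIiIiIiIiMzMzNEREERERERERERERERERERERERERERIiIiIiIzMzMzM0REREERERERERERERERERERERERMzMyIiIiMzMzMzMzREREREERERERERERERERERERETMzMzMzMzMzMzMzMzNERERERBERERERERERERERERETMzMzMzMzMzMzMzMzM0REREREQRERERERERERERERERMzMzMzMzMzMzMzMzMzREREREREERERERERERERERERMzMzMzMzMzMzMzMzMzNERERERERBEREREREREREREREzMzMzMzMzMzMzMzMzM0REREREREERERERERERERERETMzMzMzMzMzMzMzMzMzRERERERERBERERERERERERETMzMzMzMzMzMzMzMzMzNEREREREREQRERERERERERERMzMzMzMzMzMzMzMzMzM0REREREREREEREREREREREREzMzMzMzMzMzMzMzMzMzREREREREREQRERERERERERETMzMzMzMzMzMzMzMzMzNEREREREREREERERERERERETMzMzMzMzMzMzMzMzMzM0RERERERERERDMzMxERERETMzMzMzMzMzMzMzMzMzMzREREREREREREQzMzMzEREzMzMzMzMzMzMzMzMzMzMzNEREREREREREREMzMzMzMzMzMzMzMzMzMzMzMzMzMzM0RERERERERERERDMzMzMzMzMzMzMzMzMzMzMzMzMzMzREREREREREREREQzMzMzMzMzMzMzMzMzMzMzMzMzMzNERERERERERERERDMzMzMzMzMzMzMzMzMzMzMzMzMzM0REREREREREREREQzMzMzMzMzMzMzMzMzMzMzMzMzMzRERERERERERERERDMzMzMzMzMzMzMzMzMzMzMzMzMzNEREREREREREREREQzMzMzMzMzMzMzMzMzMzMzMzMzM0RERERERERERERERDMzMzMzMzMzMzMzMzMzMzMzMzMzREREREREREREREREQzMzMzMzMzMzMzMzMzMzMzMzMzNERERERERERERERERDMzMzMzMzMzMzMzMzMzMzMzMzM0REREREREREREREREQzMzMzMzMzMzMzMzMzMzMzMzMzRERERERERERERERERDMzMzMzMzMzMzMzMzMzMzMzMzNEREREREREREREREREQzMzMzMzMzMzMzMzMzMzMzMzM0REREREREREREREREREMzMzMzMzMzMzMzMzMzMzMzMz"/>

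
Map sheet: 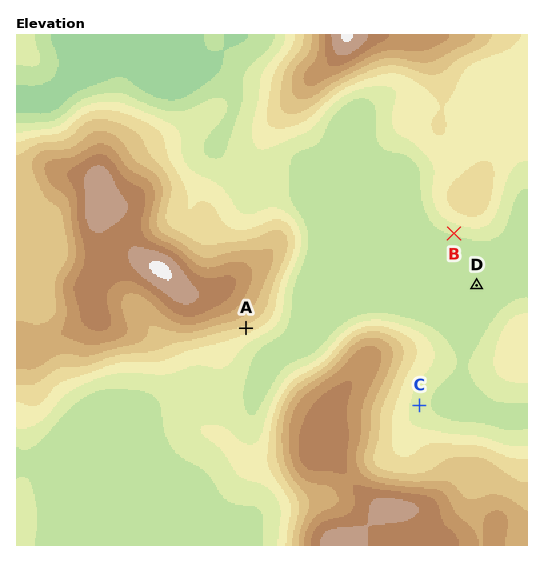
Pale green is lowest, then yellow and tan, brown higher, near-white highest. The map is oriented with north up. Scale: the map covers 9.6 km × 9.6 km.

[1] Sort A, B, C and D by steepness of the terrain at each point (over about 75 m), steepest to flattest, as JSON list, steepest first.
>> ["A", "B", "C", "D"]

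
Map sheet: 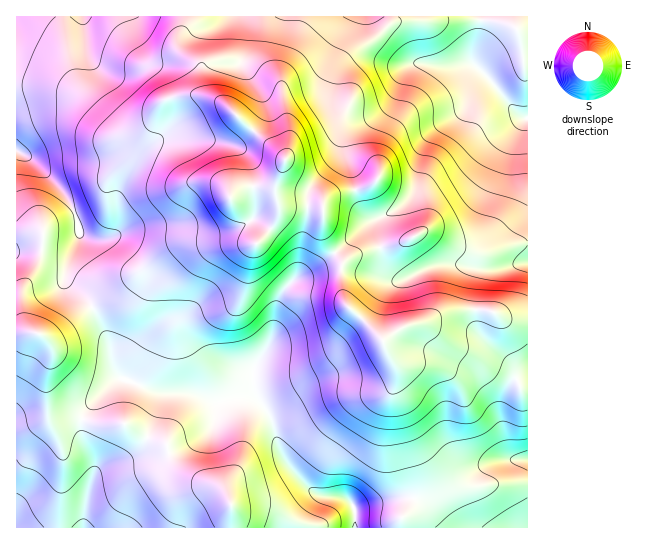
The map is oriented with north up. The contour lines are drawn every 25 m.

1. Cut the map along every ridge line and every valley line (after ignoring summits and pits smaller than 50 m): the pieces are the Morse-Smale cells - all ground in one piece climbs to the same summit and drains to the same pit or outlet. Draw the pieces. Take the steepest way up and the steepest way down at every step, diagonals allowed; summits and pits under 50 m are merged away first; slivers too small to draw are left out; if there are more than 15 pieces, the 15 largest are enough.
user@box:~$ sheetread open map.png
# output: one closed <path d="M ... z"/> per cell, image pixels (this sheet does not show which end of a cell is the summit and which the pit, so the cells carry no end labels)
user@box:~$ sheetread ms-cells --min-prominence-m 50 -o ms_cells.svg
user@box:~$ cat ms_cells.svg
<path d="M527 16l-340 0 0 7-8 15 0 9 4 7 11 7 6 8 3 21 6 6 16 8 60 55-10 31 4 15 3 2 39 0 2 2 1 26 19 28-2 27 6 16 36 34 22-13 17-3 27 20 37 19 23 8 8 8 4 9 7-1z"/><path d="M281 205l-2 1 0 8-7 13-15 17-44-3-24 2-10 2-38 26-18 22-31 14 17 36 4 24 7 11-5 2-24 25-8 13 16 6 27 0 17 12 23 8 6 17 9 10 13 8 25 8 8 7 4 9 0 25 168 0 2-10 8-8 4-9 2-22-22-86 3-27-11-17-2-10-34-30-5-8-3-11 2-27-19-28-1-26-2-2z"/><path d="M186 16l-170 1 0 133 18 11 22 22 16 23 8 29-9 20-6 23 23 23 3 6 32-14 18-22 38-26 10-2 24-2 44 3 15-17 7-13 0-11-4-13 10-31-60-55-16-8-6-6-4-24-16-11-4-8 0-9 8-15z"/><path d="M422 324l-17 3-22 14 13 25-3 27 22 86-2 22-4 9-8 8-1 9 127 1 1-139-7-1-4-9-8-8-23-8-37-19z"/><path d="M83 419l-2 2 0 14 12 27 0 13-9 38 1 15 146-1 0-24-4-9-8-7-25-8-13-8-9-10-6-17-23-8-17-12-27 0z"/><path d="M31 332l-15 1 0 194 67 1 4-31 6-22 0-13-12-27 2-16-10-3-16-1-8-5-2-9 0-27 5-16 0-9-9-13z"/><path d="M17 151l-1 180 15 1 19 5 11-5 31-25-4-6-23-23 2-11 13-34-4-18-13-24-29-30z"/><path d="M93 308l-11 5-25 22-12 3 7 11 0 9-5 16 0 27 2 9 8 5 25 4 9-14 24-25 5-2-7-11-4-24z"/>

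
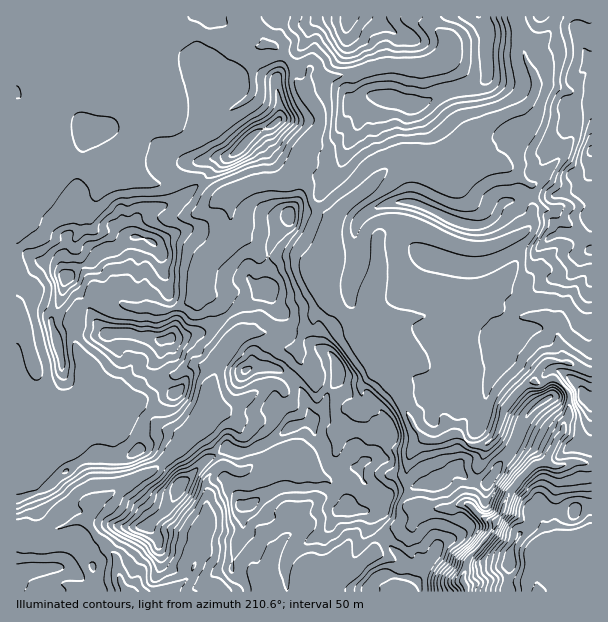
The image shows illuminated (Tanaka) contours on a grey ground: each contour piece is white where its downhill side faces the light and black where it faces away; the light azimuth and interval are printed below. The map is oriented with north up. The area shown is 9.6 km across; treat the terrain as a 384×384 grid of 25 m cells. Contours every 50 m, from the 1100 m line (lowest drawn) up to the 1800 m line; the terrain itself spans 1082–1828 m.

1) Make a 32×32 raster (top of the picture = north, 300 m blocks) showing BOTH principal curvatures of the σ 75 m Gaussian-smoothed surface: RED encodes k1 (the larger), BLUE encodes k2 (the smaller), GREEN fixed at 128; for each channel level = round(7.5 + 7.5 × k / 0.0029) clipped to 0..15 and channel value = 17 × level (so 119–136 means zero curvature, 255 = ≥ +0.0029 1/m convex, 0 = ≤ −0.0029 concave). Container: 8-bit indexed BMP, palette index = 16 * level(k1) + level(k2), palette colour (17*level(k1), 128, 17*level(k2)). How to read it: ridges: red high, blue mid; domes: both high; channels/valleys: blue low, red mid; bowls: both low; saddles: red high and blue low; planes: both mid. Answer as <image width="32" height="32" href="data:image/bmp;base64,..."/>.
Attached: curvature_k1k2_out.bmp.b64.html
<image width="32" height="32" href="data:image/bmp;base64,Qk02CAAAAAAAADYEAAAoAAAAIAAAACAAAAABAAgAAAAAAAAEAAATCwAAEwsAAAABAAAAAAAAAIAAABGAAAAigAAAM4AAAESAAABVgAAAZoAAAHeAAACIgAAAmYAAAKqAAAC7gAAAzIAAAN2AAADugAAA/4AAAACAEQARgBEAIoARADOAEQBEgBEAVYARAGaAEQB3gBEAiIARAJmAEQCqgBEAu4ARAMyAEQDdgBEA7oARAP+AEQAAgCIAEYAiACKAIgAzgCIARIAiAFWAIgBmgCIAd4AiAIiAIgCZgCIAqoAiALuAIgDMgCIA3YAiAO6AIgD/gCIAAIAzABGAMwAigDMAM4AzAESAMwBVgDMAZoAzAHeAMwCIgDMAmYAzAKqAMwC7gDMAzIAzAN2AMwDugDMA/4AzAACARAARgEQAIoBEADOARABEgEQAVYBEAGaARAB3gEQAiIBEAJmARACqgEQAu4BEAMyARADdgEQA7oBEAP+ARAAAgFUAEYBVACKAVQAzgFUARIBVAFWAVQBmgFUAd4BVAIiAVQCZgFUAqoBVALuAVQDMgFUA3YBVAO6AVQD/gFUAAIBmABGAZgAigGYAM4BmAESAZgBVgGYAZoBmAHeAZgCIgGYAmYBmAKqAZgC7gGYAzIBmAN2AZgDugGYA/4BmAACAdwARgHcAIoB3ADOAdwBEgHcAVYB3AGaAdwB3gHcAiIB3AJmAdwCqgHcAu4B3AMyAdwDdgHcA7oB3AP+AdwAAgIgAEYCIACKAiAAzgIgARICIAFWAiABmgIgAd4CIAIiAiACZgIgAqoCIALuAiADMgIgA3YCIAO6AiAD/gIgAAICZABGAmQAigJkAM4CZAESAmQBVgJkAZoCZAHeAmQCIgJkAmYCZAKqAmQC7gJkAzICZAN2AmQDugJkA/4CZAACAqgARgKoAIoCqADOAqgBEgKoAVYCqAGaAqgB3gKoAiICqAJmAqgCqgKoAu4CqAMyAqgDdgKoA7oCqAP+AqgAAgLsAEYC7ACKAuwAzgLsARIC7AFWAuwBmgLsAd4C7AIiAuwCZgLsAqoC7ALuAuwDMgLsA3YC7AO6AuwD/gLsAAIDMABGAzAAigMwAM4DMAESAzABVgMwAZoDMAHeAzACIgMwAmYDMAKqAzAC7gMwAzIDMAN2AzADugMwA/4DMAACA3QARgN0AIoDdADOA3QBEgN0AVYDdAGaA3QB3gN0AiIDdAJmA3QCqgN0Au4DdAMyA3QDdgN0A7oDdAP+A3QAAgO4AEYDuACKA7gAzgO4ARIDuAFWA7gBmgO4Ad4DuAIiA7gCZgO4AqoDuALuA7gDMgO4A3YDuAO6A7gD/gO4AAID/ABGA/wAigP8AM4D/AESA/wBVgP8AZoD/AHeA/wCIgP8AmYD/AKqA/wC7gP8AzID/AN2A/wDugP8A/4D/AJeGhoa4k4TEg5S3hLaHlpaHlqTYp5fYlHCTleaEl4eHp7e4lriChqTGhIW3p4eWlnWFlZK1lsbHgrHI+oSHh4eGdpaWlIJ018eFdJbHh3S3p5aFlaWWlvjGkJT2dHWGhoSFhaay9/j4lHR0hdZ2h4WGx3SmpHSFqMjpcNjmhZWElpWFhoR1hrb3hXJ06aaFdYW4ybfYc3SSorDAgOm219fX55V0dYOFpvjZcLW3tse3pZWWlsmzpqiVteeAyLeWlnaV+KV1hIBwpfixtHSGhoaGhpemg5KoqMiz+JOQtYSWd3eFxujX+cWAhPfE1qWFdoaWl7jIgpanuaS195SQxJN3h4eFhnant5VydNiExtaFt4WXh8e1coKBs3D2p4Oit3eHh4d3doemloR0lIWGlce4hoaG2JKVqJXIorT3hmDVh5iHh4d3dZXYpnOFhJeGhbamhqa3gZiHh5bGgOj5sOmnhcWWhoaHlrbocpXHcoTGc8a3lIOFiIeHhseUgKHA5oZz+IN1l4WnlJOEkunn55WE17d0hZiHh4d2p6iWkrKBhoT3gZanhqfJlodylKaUdLfng4WHh3eHh4aYmKemlah1pdaT2ejXxunGx6ZzhJWmlZR2hoiHiIiHl5iHl5eWmIW2tYO1dHNyoYSGtqaGt6iFhoaHh4eHh4eGh5eGdnaWdnT2hHV2h4bYdHZ2lri4loWFp4aHh4eHh4eFh5eGdaeFhPrGhXaHhtd0hpeop7h1doaohoeHh4eHl4d1lqenlqW2t6XYpoaW2HR1hpeWtXV3dpeHdoeYqKeWp5W2hZe4hnanlaa2yOjHhYeFdobGhYaFp4aGl5eEgoODhJPolZZ3hpaGhainhISll4aGh7fYhXW3tnRzc8X418iWcrWmt3d3h4Z0p5e3x6Z0doant+ijhoPG5+f3xnV1qKiUtYOld3eHl3eFhHSEtaVzhISElJW4hnSEloaGd4aXl5SltqiHh4eHd3eHh5emtdeEdJV0h6eXdnWGhoaHh4Z1p4OmxoeHh4eHh4eHl5a25/mWlnSFhrd2dnWGh4aHh4aXqHLoh4eIiIiIh4d3d4V0t/fHlYKmp5eHhpaGdnaHh4WnlsSHh4iIh4iHh3d3l3WDhfjGk4Wol5eoqYZ1hYSFdYaopYiHh4eHh3d3d3eYh4Vk9nOElbi4uLe318enl5WEhaemh3eHh4eHh4d3h5iYmJP5c4aTkpSWhnWGlrbJloV1p6eHh4eIh4iHh4eHmIeGhaSzZKa2g3KDg4Vll8d1hYaGp4eHh4eHh4eHhoaGhYaFZKaUl8mnlcjYlWWW14SEhoa3h4eHd3eHh3eHh5eXhpWWl7anyZemlYWElrfHgqaVlZY="/>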